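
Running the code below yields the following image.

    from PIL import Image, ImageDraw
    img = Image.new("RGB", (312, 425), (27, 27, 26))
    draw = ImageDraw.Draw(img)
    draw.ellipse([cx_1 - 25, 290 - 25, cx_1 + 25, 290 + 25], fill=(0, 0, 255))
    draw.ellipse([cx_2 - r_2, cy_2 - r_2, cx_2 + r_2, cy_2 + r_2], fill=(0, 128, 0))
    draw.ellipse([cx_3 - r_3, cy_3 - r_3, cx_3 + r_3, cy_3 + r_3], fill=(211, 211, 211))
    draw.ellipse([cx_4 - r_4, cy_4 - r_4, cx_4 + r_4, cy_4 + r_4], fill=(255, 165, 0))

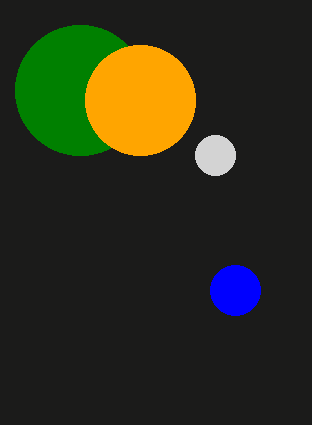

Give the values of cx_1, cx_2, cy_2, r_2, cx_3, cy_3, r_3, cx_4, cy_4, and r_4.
cx_1 = 235, cx_2 = 80, cy_2 = 90, r_2 = 65, cx_3 = 215, cy_3 = 155, r_3 = 20, cx_4 = 140, cy_4 = 100, r_4 = 55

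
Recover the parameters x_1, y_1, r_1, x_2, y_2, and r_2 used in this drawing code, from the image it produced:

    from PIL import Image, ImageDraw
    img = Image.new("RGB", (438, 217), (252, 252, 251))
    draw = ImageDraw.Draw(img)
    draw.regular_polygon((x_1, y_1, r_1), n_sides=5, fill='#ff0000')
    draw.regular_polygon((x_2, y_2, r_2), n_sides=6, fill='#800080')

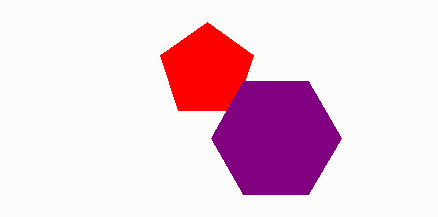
x_1 = 207, y_1 = 71, r_1 = 49, x_2 = 276, y_2 = 138, r_2 = 65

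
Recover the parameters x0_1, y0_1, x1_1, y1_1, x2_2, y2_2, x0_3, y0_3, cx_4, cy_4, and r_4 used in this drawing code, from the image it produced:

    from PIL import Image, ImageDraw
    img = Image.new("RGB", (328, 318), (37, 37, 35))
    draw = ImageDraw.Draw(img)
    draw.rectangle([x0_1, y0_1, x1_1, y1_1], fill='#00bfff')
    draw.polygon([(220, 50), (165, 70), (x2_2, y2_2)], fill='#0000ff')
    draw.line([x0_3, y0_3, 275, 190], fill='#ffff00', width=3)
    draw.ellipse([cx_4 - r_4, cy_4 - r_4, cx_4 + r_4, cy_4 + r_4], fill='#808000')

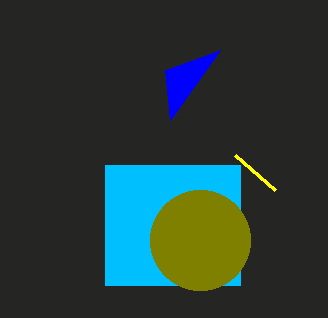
x0_1 = 105; y0_1 = 165; x1_1 = 240; y1_1 = 285; x2_2 = 170; y2_2 = 120; x0_3 = 235; y0_3 = 155; cx_4 = 200; cy_4 = 240; r_4 = 50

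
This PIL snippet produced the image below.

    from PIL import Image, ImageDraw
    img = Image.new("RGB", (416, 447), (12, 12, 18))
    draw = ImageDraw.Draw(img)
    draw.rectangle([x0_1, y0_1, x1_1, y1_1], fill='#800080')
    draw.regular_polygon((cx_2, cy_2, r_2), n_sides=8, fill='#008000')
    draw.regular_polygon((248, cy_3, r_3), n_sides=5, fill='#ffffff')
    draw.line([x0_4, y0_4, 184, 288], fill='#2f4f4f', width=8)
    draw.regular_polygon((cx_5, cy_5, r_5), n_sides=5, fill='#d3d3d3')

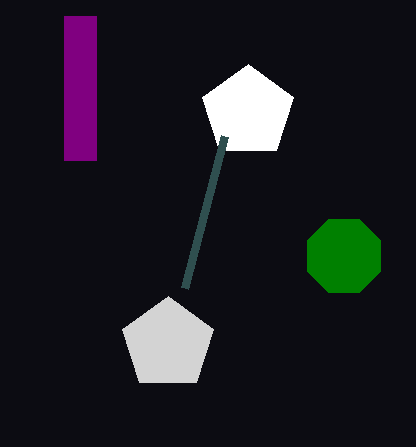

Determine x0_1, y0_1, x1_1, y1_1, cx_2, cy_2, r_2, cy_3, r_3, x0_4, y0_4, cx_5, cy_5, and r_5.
x0_1 = 64; y0_1 = 16; x1_1 = 96; y1_1 = 160; cx_2 = 344; cy_2 = 256; r_2 = 40; cy_3 = 112; r_3 = 48; x0_4 = 224; y0_4 = 136; cx_5 = 168; cy_5 = 344; r_5 = 48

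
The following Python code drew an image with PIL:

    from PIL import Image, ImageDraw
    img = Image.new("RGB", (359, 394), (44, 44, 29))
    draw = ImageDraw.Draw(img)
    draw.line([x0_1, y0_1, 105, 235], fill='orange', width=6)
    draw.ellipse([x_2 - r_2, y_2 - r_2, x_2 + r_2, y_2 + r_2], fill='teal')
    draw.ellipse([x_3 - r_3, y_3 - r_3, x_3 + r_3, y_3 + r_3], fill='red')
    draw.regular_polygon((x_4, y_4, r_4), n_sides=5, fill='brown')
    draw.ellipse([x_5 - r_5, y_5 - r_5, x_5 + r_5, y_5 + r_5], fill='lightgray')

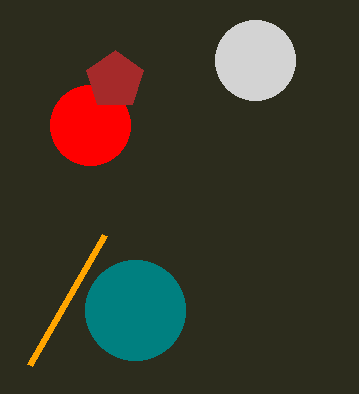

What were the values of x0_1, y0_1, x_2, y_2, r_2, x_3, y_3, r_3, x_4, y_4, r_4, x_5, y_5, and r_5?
x0_1 = 30
y0_1 = 365
x_2 = 135
y_2 = 310
r_2 = 50
x_3 = 90
y_3 = 125
r_3 = 40
x_4 = 115
y_4 = 80
r_4 = 30
x_5 = 255
y_5 = 60
r_5 = 40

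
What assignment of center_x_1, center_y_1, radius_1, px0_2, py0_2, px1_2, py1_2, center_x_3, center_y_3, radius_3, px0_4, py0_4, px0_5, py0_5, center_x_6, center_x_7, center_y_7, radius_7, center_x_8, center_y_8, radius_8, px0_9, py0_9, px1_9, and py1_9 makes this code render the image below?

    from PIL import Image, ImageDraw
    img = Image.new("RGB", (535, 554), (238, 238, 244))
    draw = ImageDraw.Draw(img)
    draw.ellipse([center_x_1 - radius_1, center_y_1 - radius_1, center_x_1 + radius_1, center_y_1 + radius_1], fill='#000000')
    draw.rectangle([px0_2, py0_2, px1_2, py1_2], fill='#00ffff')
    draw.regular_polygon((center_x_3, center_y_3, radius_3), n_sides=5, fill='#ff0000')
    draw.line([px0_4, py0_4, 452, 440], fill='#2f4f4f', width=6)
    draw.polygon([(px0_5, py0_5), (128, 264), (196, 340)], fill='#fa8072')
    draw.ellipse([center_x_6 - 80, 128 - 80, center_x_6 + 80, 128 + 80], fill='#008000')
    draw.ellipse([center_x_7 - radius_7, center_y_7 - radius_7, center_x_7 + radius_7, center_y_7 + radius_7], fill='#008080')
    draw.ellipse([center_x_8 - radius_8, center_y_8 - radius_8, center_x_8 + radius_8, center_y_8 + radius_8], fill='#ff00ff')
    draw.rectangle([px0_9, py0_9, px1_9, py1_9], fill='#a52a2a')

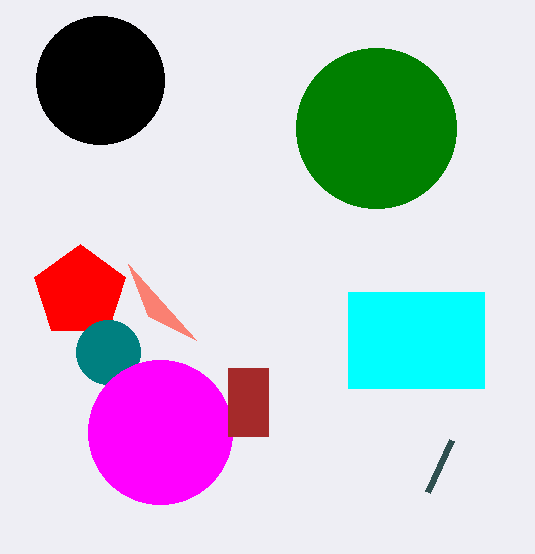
center_x_1 = 100, center_y_1 = 80, radius_1 = 64, px0_2 = 348, py0_2 = 292, px1_2 = 484, py1_2 = 388, center_x_3 = 80, center_y_3 = 292, radius_3 = 48, px0_4 = 428, py0_4 = 492, px0_5 = 148, py0_5 = 316, center_x_6 = 376, center_x_7 = 108, center_y_7 = 352, radius_7 = 32, center_x_8 = 160, center_y_8 = 432, radius_8 = 72, px0_9 = 228, py0_9 = 368, px1_9 = 268, py1_9 = 436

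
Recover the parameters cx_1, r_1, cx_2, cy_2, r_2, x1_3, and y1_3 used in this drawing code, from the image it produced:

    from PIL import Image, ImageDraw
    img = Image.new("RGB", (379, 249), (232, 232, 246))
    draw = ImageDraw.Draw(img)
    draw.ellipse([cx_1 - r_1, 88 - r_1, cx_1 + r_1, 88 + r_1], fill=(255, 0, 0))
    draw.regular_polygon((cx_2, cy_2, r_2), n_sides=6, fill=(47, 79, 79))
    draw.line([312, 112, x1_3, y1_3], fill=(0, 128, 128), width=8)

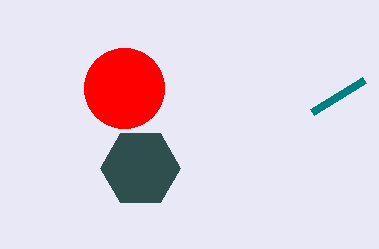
cx_1 = 124, r_1 = 40, cx_2 = 140, cy_2 = 168, r_2 = 40, x1_3 = 364, y1_3 = 80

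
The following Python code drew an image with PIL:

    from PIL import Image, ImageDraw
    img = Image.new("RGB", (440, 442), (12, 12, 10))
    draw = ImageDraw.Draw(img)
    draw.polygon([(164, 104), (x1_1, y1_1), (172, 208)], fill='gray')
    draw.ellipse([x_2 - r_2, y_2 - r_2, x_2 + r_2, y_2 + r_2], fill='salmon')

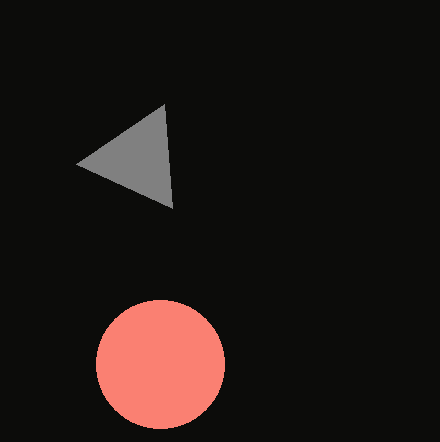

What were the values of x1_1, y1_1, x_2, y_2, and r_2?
x1_1 = 76
y1_1 = 164
x_2 = 160
y_2 = 364
r_2 = 64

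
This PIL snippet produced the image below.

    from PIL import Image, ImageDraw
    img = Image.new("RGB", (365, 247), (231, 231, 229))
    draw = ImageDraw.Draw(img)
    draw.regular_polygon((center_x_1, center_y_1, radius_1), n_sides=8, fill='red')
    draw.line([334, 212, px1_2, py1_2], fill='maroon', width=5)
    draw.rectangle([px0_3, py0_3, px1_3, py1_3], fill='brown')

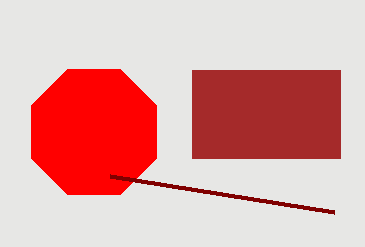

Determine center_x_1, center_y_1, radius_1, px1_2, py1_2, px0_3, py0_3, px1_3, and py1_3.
center_x_1 = 94, center_y_1 = 132, radius_1 = 68, px1_2 = 110, py1_2 = 176, px0_3 = 192, py0_3 = 70, px1_3 = 340, py1_3 = 158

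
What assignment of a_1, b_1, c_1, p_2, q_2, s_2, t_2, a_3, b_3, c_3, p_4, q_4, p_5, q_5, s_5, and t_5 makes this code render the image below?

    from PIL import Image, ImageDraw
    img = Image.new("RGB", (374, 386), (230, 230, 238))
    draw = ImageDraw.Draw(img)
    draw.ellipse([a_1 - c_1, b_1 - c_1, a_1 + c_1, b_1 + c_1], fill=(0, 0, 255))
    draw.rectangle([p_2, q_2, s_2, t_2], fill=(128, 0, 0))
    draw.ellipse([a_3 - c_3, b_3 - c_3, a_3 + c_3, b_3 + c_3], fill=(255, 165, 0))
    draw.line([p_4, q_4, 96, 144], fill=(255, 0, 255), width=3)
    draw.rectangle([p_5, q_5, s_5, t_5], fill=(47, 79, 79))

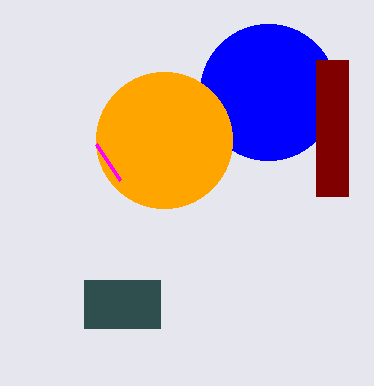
a_1 = 268, b_1 = 92, c_1 = 68, p_2 = 316, q_2 = 60, s_2 = 348, t_2 = 196, a_3 = 164, b_3 = 140, c_3 = 68, p_4 = 120, q_4 = 180, p_5 = 84, q_5 = 280, s_5 = 160, t_5 = 328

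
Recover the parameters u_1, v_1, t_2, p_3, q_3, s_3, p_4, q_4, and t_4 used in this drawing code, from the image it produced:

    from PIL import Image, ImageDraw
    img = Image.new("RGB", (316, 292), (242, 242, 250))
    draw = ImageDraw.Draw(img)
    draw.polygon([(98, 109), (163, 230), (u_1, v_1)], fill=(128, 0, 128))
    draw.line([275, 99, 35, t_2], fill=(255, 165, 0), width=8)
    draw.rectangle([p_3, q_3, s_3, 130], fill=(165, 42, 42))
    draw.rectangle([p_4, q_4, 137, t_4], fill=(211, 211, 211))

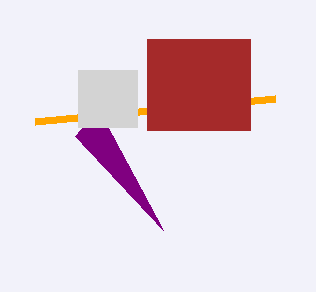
u_1 = 75, v_1 = 136, t_2 = 122, p_3 = 147, q_3 = 39, s_3 = 250, p_4 = 78, q_4 = 70, t_4 = 127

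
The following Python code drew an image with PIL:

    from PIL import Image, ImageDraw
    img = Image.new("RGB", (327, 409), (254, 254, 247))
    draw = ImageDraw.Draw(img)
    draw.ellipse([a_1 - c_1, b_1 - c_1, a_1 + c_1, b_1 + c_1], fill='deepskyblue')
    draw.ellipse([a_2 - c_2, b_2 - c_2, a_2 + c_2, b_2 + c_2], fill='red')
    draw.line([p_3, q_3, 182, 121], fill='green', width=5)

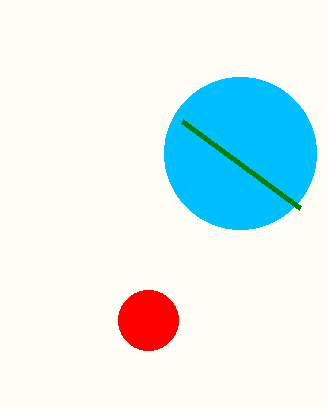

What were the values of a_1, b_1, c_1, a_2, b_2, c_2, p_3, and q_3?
a_1 = 240
b_1 = 153
c_1 = 76
a_2 = 148
b_2 = 320
c_2 = 30
p_3 = 300
q_3 = 208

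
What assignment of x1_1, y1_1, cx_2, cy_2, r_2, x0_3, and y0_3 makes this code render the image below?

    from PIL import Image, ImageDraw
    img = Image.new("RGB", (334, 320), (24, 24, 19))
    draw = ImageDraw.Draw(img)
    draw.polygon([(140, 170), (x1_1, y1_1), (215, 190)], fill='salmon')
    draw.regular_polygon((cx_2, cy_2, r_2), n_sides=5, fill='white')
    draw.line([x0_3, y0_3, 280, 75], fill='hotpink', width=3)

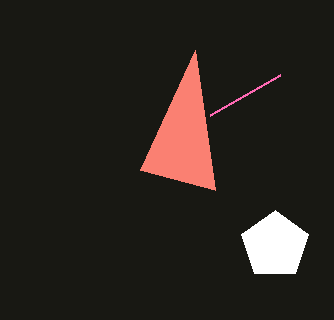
x1_1 = 195
y1_1 = 50
cx_2 = 275
cy_2 = 245
r_2 = 35
x0_3 = 210
y0_3 = 115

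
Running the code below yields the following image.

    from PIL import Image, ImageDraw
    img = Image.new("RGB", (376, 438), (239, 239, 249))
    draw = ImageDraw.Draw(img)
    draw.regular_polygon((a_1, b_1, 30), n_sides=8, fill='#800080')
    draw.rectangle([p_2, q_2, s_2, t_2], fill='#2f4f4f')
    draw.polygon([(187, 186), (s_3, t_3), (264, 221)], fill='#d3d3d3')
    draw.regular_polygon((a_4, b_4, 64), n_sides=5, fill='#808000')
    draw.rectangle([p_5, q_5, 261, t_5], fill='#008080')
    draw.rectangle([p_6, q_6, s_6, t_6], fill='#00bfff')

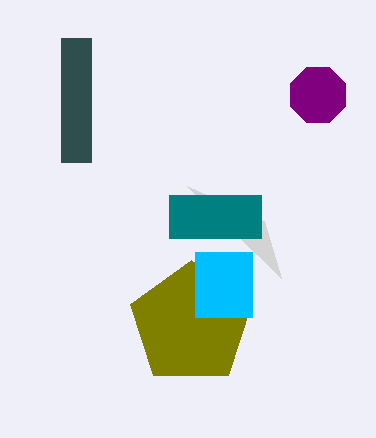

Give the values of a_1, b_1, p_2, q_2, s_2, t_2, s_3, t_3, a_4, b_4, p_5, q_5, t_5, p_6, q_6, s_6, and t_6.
a_1 = 318, b_1 = 95, p_2 = 61, q_2 = 38, s_2 = 91, t_2 = 162, s_3 = 281, t_3 = 278, a_4 = 191, b_4 = 324, p_5 = 169, q_5 = 195, t_5 = 238, p_6 = 195, q_6 = 252, s_6 = 252, t_6 = 317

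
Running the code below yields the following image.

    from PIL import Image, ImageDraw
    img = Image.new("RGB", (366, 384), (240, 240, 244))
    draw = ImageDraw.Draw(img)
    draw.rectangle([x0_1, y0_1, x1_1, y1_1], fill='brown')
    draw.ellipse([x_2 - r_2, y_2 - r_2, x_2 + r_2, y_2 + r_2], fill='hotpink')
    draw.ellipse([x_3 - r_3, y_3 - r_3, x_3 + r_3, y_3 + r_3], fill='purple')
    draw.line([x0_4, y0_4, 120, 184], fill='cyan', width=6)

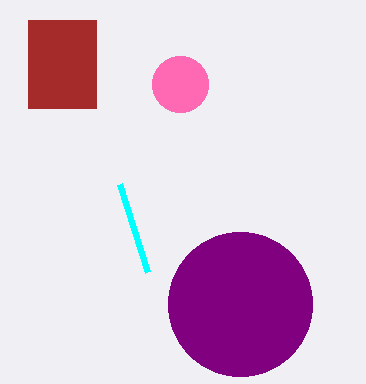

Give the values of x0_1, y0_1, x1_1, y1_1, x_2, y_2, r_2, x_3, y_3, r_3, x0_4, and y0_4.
x0_1 = 28; y0_1 = 20; x1_1 = 96; y1_1 = 108; x_2 = 180; y_2 = 84; r_2 = 28; x_3 = 240; y_3 = 304; r_3 = 72; x0_4 = 148; y0_4 = 272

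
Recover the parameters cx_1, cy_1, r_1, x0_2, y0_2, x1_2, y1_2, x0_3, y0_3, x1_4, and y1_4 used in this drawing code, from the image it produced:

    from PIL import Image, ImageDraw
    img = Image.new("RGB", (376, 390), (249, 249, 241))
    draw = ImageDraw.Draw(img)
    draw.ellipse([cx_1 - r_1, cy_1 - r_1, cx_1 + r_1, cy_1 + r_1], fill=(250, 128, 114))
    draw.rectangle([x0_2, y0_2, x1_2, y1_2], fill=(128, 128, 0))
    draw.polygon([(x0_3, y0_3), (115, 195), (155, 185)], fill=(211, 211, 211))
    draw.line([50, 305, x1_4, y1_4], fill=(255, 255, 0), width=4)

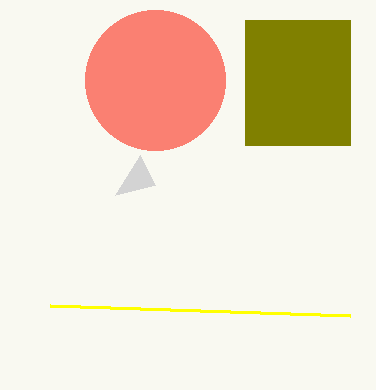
cx_1 = 155; cy_1 = 80; r_1 = 70; x0_2 = 245; y0_2 = 20; x1_2 = 350; y1_2 = 145; x0_3 = 140; y0_3 = 155; x1_4 = 350; y1_4 = 315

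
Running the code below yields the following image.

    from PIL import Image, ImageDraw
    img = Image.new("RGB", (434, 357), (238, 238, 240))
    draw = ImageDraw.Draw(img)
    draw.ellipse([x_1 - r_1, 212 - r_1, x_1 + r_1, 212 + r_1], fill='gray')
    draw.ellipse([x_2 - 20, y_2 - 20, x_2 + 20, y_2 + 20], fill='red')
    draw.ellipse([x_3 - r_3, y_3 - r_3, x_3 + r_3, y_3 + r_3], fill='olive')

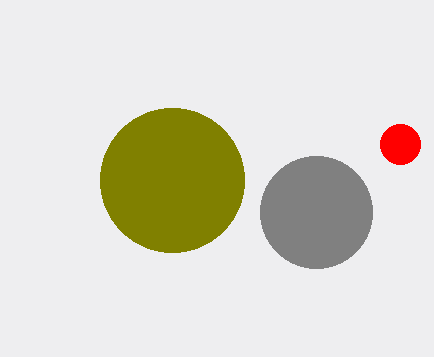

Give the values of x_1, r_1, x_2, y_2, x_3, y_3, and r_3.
x_1 = 316
r_1 = 56
x_2 = 400
y_2 = 144
x_3 = 172
y_3 = 180
r_3 = 72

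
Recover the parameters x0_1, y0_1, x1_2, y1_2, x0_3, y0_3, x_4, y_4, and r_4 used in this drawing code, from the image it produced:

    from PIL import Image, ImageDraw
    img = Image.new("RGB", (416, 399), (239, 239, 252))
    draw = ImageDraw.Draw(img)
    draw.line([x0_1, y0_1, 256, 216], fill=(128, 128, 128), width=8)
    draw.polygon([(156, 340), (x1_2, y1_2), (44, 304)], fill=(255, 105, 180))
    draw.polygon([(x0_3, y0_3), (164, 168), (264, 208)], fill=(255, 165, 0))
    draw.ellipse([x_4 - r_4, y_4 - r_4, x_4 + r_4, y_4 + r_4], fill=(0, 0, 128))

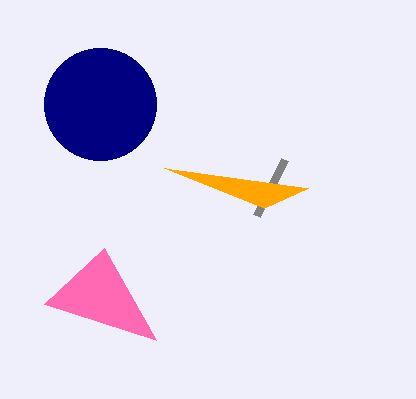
x0_1 = 284, y0_1 = 160, x1_2 = 104, y1_2 = 248, x0_3 = 308, y0_3 = 188, x_4 = 100, y_4 = 104, r_4 = 56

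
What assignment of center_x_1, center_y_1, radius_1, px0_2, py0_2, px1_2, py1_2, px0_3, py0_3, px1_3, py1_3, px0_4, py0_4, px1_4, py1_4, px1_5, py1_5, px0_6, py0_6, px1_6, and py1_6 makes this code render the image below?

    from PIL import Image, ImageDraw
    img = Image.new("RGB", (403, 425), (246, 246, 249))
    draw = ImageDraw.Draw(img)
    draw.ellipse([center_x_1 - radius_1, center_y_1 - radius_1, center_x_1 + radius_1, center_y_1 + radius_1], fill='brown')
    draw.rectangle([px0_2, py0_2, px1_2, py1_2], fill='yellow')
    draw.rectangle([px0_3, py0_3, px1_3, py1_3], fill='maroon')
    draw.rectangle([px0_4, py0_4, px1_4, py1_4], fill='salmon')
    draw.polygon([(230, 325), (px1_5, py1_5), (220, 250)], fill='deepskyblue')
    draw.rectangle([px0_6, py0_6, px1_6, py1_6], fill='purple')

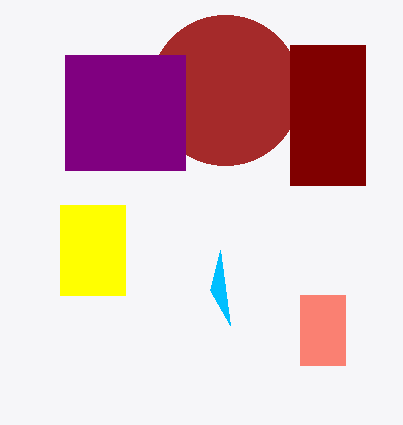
center_x_1 = 225
center_y_1 = 90
radius_1 = 75
px0_2 = 60
py0_2 = 205
px1_2 = 125
py1_2 = 295
px0_3 = 290
py0_3 = 45
px1_3 = 365
py1_3 = 185
px0_4 = 300
py0_4 = 295
px1_4 = 345
py1_4 = 365
px1_5 = 210
py1_5 = 290
px0_6 = 65
py0_6 = 55
px1_6 = 185
py1_6 = 170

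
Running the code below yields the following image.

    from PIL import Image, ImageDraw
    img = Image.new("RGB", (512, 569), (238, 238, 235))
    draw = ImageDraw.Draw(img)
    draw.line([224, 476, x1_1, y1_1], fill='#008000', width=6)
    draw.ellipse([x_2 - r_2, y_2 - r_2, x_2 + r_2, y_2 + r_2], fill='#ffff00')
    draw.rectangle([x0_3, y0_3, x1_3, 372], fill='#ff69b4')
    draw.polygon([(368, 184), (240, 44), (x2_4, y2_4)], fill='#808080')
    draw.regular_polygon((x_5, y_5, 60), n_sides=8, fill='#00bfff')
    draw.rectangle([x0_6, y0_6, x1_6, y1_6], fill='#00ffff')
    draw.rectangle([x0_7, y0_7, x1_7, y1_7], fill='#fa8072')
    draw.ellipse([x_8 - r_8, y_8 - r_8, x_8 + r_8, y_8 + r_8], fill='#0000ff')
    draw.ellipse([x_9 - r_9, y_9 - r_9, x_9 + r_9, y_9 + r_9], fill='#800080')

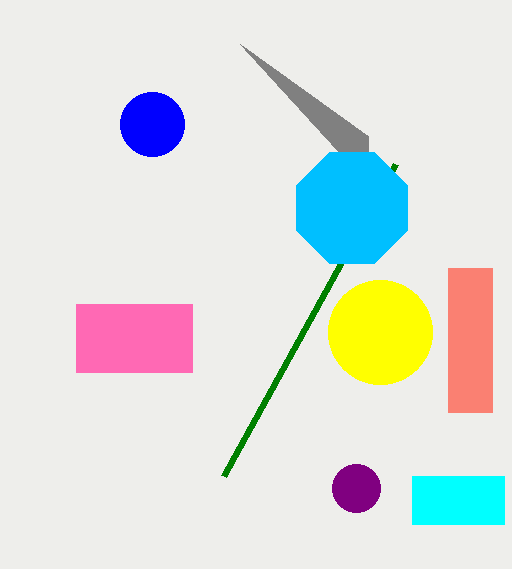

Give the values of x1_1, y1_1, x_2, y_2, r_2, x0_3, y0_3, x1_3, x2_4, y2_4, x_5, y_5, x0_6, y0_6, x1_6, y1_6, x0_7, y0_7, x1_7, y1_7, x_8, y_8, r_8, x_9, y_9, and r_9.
x1_1 = 396; y1_1 = 164; x_2 = 380; y_2 = 332; r_2 = 52; x0_3 = 76; y0_3 = 304; x1_3 = 192; x2_4 = 368; y2_4 = 136; x_5 = 352; y_5 = 208; x0_6 = 412; y0_6 = 476; x1_6 = 504; y1_6 = 524; x0_7 = 448; y0_7 = 268; x1_7 = 492; y1_7 = 412; x_8 = 152; y_8 = 124; r_8 = 32; x_9 = 356; y_9 = 488; r_9 = 24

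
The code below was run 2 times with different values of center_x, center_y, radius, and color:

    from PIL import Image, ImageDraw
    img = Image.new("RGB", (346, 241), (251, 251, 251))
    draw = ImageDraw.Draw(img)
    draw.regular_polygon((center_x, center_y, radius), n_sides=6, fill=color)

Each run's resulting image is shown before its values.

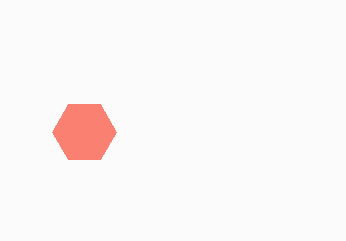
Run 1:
center_x = 84, center_y = 132, radius = 32, color = 'salmon'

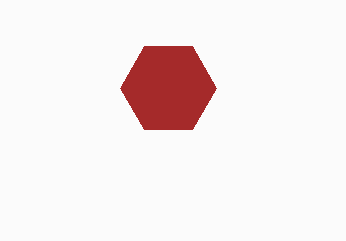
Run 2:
center_x = 168, center_y = 88, radius = 48, color = 'brown'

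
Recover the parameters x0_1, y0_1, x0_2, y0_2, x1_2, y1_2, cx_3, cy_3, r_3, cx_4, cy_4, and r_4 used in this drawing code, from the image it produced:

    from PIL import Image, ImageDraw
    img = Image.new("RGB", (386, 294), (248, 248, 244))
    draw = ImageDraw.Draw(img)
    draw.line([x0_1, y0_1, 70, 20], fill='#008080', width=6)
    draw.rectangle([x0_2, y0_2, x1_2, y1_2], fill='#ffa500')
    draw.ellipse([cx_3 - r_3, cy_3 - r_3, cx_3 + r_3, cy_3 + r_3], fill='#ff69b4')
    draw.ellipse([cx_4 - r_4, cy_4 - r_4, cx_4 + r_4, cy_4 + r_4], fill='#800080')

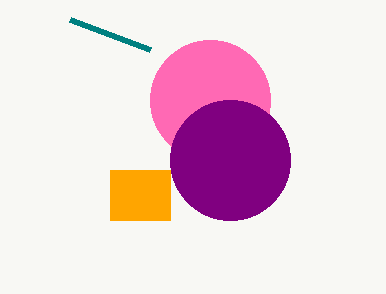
x0_1 = 150; y0_1 = 50; x0_2 = 110; y0_2 = 170; x1_2 = 170; y1_2 = 220; cx_3 = 210; cy_3 = 100; r_3 = 60; cx_4 = 230; cy_4 = 160; r_4 = 60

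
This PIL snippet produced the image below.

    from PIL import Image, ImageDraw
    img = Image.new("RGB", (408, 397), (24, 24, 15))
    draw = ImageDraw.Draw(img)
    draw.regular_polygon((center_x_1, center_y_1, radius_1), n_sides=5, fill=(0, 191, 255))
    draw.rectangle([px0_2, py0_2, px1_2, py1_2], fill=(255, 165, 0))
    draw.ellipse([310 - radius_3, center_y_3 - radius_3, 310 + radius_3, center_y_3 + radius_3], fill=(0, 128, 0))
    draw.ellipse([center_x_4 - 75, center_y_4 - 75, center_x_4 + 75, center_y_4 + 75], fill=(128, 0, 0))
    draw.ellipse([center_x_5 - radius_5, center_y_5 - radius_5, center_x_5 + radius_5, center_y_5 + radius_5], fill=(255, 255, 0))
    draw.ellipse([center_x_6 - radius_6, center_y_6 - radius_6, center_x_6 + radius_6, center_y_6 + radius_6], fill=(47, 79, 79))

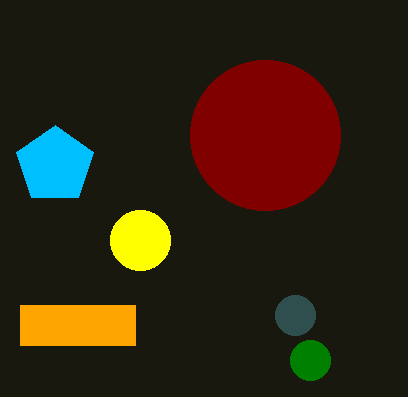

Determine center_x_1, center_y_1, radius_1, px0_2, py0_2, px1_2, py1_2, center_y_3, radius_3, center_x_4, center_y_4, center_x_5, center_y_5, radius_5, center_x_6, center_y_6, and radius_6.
center_x_1 = 55, center_y_1 = 165, radius_1 = 40, px0_2 = 20, py0_2 = 305, px1_2 = 135, py1_2 = 345, center_y_3 = 360, radius_3 = 20, center_x_4 = 265, center_y_4 = 135, center_x_5 = 140, center_y_5 = 240, radius_5 = 30, center_x_6 = 295, center_y_6 = 315, radius_6 = 20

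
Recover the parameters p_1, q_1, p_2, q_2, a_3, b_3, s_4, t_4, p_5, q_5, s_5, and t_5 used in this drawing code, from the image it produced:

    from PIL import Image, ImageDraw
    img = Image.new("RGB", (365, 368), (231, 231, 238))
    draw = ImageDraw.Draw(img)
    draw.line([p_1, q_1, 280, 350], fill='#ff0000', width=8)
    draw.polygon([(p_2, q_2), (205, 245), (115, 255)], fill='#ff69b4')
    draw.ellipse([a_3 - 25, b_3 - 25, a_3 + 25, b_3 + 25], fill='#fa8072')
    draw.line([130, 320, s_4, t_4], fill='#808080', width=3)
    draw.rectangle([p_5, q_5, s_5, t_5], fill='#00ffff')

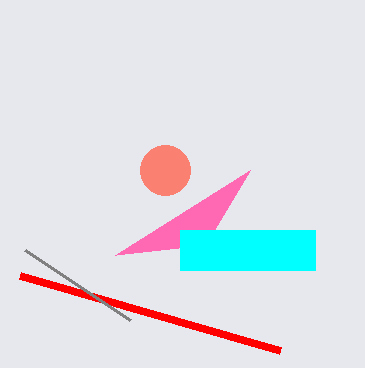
p_1 = 20
q_1 = 275
p_2 = 250
q_2 = 170
a_3 = 165
b_3 = 170
s_4 = 25
t_4 = 250
p_5 = 180
q_5 = 230
s_5 = 315
t_5 = 270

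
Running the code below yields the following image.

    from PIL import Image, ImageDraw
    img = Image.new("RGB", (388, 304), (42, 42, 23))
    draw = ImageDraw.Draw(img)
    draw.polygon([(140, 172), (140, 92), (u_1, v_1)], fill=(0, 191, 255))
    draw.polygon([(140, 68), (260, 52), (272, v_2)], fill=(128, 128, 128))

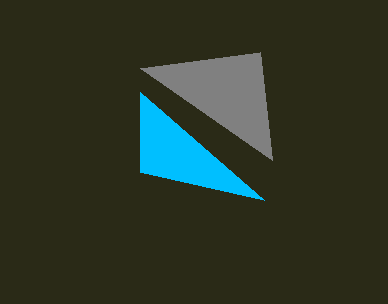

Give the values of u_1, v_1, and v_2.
u_1 = 264
v_1 = 200
v_2 = 160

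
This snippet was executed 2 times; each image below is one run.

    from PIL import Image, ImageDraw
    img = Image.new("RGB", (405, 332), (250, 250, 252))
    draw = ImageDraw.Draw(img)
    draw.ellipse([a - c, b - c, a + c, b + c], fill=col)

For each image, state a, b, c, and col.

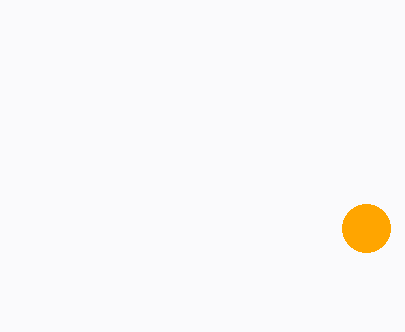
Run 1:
a = 366; b = 228; c = 24; col = 'orange'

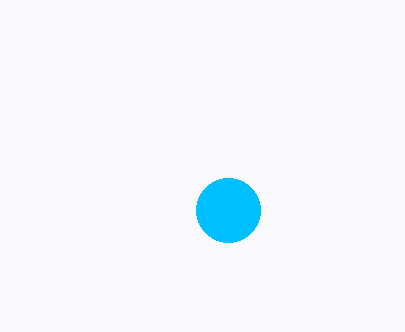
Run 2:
a = 228; b = 210; c = 32; col = 'deepskyblue'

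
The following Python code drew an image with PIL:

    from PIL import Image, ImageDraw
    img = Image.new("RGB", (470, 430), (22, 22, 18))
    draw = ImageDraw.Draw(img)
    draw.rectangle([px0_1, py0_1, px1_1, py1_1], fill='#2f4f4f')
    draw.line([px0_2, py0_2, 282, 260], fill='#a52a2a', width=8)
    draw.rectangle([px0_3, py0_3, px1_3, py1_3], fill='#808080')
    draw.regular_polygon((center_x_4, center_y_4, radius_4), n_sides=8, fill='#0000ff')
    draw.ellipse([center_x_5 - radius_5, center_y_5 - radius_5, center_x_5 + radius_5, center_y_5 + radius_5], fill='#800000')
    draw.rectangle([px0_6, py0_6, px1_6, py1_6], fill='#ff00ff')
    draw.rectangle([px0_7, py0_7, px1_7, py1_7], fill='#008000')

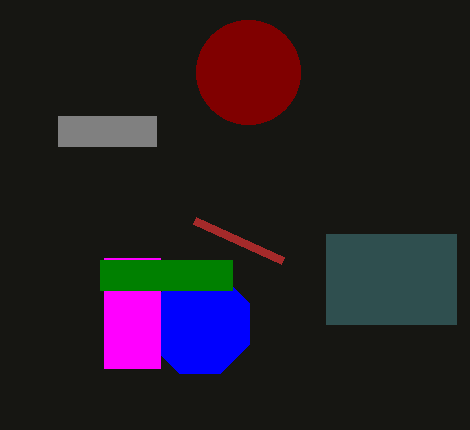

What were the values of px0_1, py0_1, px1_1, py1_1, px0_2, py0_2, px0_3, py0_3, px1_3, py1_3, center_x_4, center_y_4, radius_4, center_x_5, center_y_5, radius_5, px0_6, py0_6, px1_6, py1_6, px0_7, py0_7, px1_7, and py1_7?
px0_1 = 326; py0_1 = 234; px1_1 = 456; py1_1 = 324; px0_2 = 194; py0_2 = 220; px0_3 = 58; py0_3 = 116; px1_3 = 156; py1_3 = 146; center_x_4 = 200; center_y_4 = 324; radius_4 = 54; center_x_5 = 248; center_y_5 = 72; radius_5 = 52; px0_6 = 104; py0_6 = 258; px1_6 = 160; py1_6 = 368; px0_7 = 100; py0_7 = 260; px1_7 = 232; py1_7 = 290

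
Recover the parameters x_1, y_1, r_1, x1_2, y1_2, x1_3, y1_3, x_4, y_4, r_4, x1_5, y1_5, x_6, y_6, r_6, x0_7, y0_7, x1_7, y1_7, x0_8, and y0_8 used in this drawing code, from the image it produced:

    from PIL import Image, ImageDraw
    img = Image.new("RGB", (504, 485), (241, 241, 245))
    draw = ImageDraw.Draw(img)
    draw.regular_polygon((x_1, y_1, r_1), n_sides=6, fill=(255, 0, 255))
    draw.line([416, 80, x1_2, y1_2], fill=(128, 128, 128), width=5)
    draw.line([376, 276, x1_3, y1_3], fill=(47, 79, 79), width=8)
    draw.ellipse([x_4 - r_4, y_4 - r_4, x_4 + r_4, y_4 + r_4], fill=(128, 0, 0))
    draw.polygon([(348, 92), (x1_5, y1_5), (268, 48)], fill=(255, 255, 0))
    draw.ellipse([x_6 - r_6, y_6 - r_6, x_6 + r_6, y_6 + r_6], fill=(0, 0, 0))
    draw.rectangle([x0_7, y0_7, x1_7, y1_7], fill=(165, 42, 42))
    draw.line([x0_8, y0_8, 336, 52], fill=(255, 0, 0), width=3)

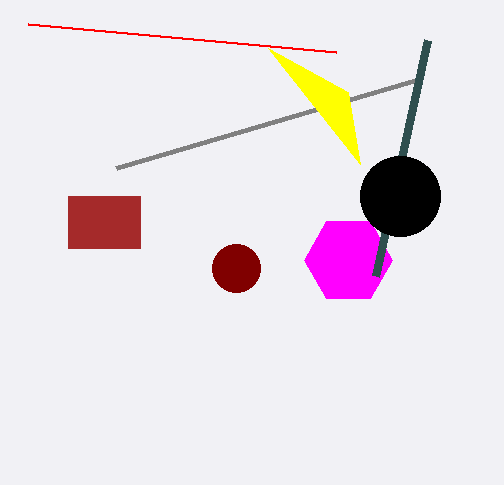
x_1 = 348, y_1 = 260, r_1 = 44, x1_2 = 116, y1_2 = 168, x1_3 = 428, y1_3 = 40, x_4 = 236, y_4 = 268, r_4 = 24, x1_5 = 360, y1_5 = 164, x_6 = 400, y_6 = 196, r_6 = 40, x0_7 = 68, y0_7 = 196, x1_7 = 140, y1_7 = 248, x0_8 = 28, y0_8 = 24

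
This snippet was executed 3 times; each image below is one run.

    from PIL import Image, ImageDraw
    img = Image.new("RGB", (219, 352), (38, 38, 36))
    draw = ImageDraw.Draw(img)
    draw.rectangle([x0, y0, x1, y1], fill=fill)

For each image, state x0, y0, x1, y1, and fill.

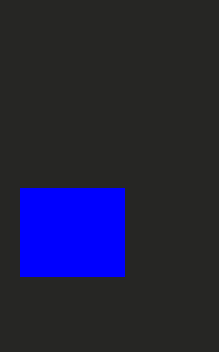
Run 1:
x0 = 20
y0 = 188
x1 = 124
y1 = 276
fill = 'blue'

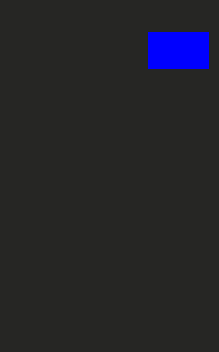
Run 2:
x0 = 148
y0 = 32
x1 = 208
y1 = 68
fill = 'blue'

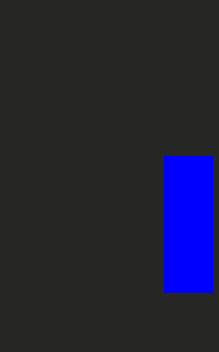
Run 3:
x0 = 164
y0 = 156
x1 = 212
y1 = 292
fill = 'blue'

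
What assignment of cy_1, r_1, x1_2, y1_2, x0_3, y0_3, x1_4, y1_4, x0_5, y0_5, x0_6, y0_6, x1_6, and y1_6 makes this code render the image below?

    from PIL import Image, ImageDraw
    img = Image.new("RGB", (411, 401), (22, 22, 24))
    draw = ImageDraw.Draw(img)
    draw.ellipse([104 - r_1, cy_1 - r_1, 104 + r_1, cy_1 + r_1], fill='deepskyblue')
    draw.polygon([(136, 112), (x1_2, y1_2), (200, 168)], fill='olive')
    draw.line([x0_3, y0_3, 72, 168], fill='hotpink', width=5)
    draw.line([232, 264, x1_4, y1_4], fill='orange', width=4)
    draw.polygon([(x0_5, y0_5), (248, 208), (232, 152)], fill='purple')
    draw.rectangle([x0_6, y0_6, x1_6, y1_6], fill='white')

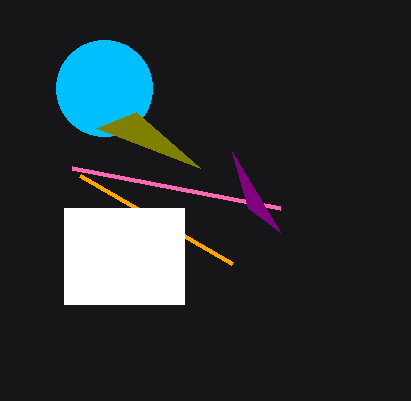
cy_1 = 88, r_1 = 48, x1_2 = 96, y1_2 = 128, x0_3 = 280, y0_3 = 208, x1_4 = 80, y1_4 = 176, x0_5 = 280, y0_5 = 232, x0_6 = 64, y0_6 = 208, x1_6 = 184, y1_6 = 304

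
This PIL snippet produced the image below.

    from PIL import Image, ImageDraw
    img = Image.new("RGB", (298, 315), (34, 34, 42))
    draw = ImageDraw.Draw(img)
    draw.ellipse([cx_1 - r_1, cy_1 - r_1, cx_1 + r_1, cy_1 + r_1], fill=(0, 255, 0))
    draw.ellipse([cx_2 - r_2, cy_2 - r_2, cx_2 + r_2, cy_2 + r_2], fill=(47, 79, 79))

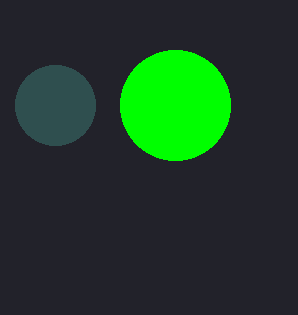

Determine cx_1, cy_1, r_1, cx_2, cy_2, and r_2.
cx_1 = 175
cy_1 = 105
r_1 = 55
cx_2 = 55
cy_2 = 105
r_2 = 40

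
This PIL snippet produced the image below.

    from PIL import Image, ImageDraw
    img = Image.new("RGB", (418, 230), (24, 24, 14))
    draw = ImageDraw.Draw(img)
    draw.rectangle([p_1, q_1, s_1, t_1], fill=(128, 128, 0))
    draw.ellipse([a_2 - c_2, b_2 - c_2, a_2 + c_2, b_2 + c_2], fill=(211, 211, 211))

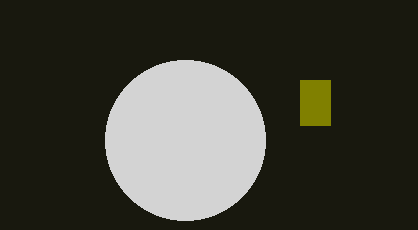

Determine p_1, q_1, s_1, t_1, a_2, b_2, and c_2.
p_1 = 300
q_1 = 80
s_1 = 330
t_1 = 125
a_2 = 185
b_2 = 140
c_2 = 80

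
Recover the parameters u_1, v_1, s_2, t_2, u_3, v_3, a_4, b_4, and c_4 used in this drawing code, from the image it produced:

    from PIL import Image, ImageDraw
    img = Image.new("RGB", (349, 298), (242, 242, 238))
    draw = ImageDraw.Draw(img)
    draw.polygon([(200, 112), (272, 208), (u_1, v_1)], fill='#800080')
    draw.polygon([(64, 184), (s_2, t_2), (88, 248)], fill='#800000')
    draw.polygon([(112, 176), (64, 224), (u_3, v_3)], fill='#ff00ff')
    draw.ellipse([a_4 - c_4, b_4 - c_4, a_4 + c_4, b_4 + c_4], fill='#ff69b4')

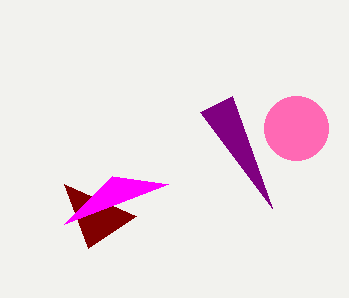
u_1 = 232
v_1 = 96
s_2 = 136
t_2 = 216
u_3 = 168
v_3 = 184
a_4 = 296
b_4 = 128
c_4 = 32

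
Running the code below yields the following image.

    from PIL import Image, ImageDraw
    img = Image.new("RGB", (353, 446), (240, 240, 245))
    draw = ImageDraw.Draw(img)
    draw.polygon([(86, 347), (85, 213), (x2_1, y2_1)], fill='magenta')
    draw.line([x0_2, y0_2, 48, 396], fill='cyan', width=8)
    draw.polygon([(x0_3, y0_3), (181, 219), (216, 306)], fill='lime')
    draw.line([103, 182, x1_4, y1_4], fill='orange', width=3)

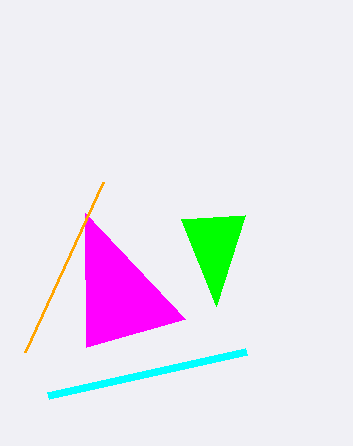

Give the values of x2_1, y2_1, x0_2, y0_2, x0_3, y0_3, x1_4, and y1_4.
x2_1 = 185
y2_1 = 319
x0_2 = 246
y0_2 = 352
x0_3 = 245
y0_3 = 215
x1_4 = 25
y1_4 = 352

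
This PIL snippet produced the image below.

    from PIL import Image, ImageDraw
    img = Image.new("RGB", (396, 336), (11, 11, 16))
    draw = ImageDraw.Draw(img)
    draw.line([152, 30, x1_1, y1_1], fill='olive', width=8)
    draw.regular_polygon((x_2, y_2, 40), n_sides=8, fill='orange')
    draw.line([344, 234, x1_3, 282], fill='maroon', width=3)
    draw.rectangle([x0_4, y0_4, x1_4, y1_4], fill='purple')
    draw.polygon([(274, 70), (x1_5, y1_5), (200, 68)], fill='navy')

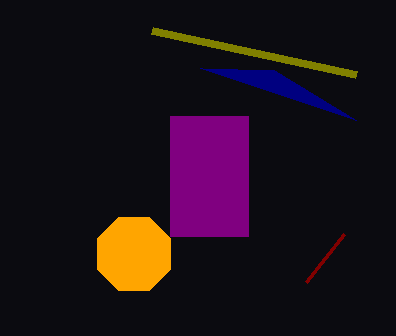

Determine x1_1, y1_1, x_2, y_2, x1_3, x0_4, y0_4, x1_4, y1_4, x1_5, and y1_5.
x1_1 = 356; y1_1 = 74; x_2 = 134; y_2 = 254; x1_3 = 306; x0_4 = 170; y0_4 = 116; x1_4 = 248; y1_4 = 236; x1_5 = 356; y1_5 = 120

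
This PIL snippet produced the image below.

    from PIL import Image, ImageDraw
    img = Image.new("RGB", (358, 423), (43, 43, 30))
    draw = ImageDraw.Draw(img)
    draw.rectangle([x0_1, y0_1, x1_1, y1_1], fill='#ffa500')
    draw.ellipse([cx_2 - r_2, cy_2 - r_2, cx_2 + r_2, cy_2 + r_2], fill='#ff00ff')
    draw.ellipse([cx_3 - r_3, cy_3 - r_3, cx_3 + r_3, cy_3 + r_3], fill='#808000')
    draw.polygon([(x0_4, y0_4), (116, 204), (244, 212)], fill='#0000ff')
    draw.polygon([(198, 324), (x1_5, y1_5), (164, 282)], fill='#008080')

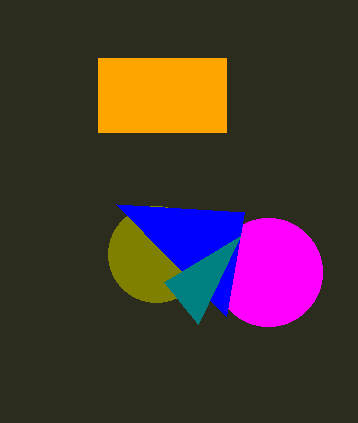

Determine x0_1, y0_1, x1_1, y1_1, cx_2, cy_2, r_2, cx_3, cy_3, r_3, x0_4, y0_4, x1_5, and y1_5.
x0_1 = 98; y0_1 = 58; x1_1 = 226; y1_1 = 132; cx_2 = 268; cy_2 = 272; r_2 = 54; cx_3 = 156; cy_3 = 254; r_3 = 48; x0_4 = 226; y0_4 = 316; x1_5 = 240; y1_5 = 236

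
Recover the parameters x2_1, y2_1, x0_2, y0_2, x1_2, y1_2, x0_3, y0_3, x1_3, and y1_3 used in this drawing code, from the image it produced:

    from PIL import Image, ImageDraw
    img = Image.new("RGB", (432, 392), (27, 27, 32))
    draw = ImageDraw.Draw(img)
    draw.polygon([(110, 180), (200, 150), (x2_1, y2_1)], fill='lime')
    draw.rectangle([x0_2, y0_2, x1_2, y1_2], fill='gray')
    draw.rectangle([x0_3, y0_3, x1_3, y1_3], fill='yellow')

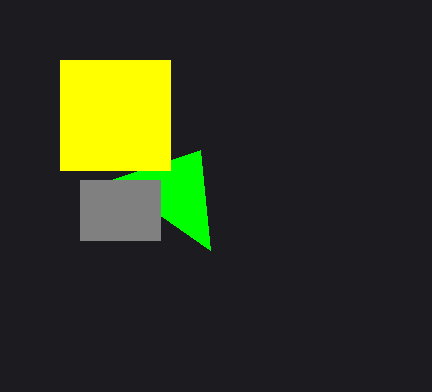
x2_1 = 210
y2_1 = 250
x0_2 = 80
y0_2 = 180
x1_2 = 160
y1_2 = 240
x0_3 = 60
y0_3 = 60
x1_3 = 170
y1_3 = 170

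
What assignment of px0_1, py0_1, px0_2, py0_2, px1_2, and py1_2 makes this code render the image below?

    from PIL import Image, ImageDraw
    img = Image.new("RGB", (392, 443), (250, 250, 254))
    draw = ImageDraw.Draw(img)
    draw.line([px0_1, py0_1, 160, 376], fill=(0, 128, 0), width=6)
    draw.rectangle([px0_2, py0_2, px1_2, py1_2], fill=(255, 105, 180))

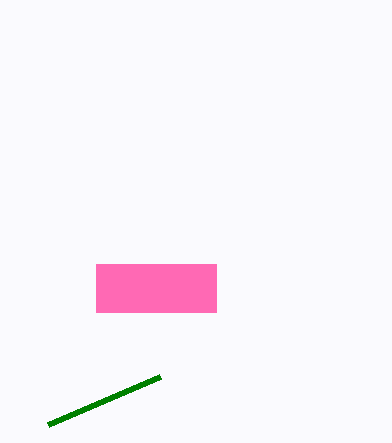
px0_1 = 48, py0_1 = 424, px0_2 = 96, py0_2 = 264, px1_2 = 216, py1_2 = 312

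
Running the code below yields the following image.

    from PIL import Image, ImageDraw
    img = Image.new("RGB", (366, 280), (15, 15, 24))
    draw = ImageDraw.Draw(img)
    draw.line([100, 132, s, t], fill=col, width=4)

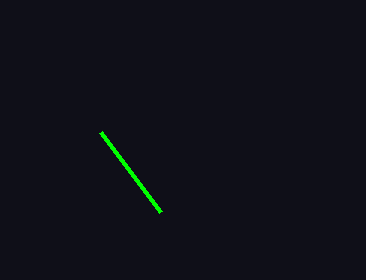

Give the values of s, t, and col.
s = 160; t = 212; col = 'lime'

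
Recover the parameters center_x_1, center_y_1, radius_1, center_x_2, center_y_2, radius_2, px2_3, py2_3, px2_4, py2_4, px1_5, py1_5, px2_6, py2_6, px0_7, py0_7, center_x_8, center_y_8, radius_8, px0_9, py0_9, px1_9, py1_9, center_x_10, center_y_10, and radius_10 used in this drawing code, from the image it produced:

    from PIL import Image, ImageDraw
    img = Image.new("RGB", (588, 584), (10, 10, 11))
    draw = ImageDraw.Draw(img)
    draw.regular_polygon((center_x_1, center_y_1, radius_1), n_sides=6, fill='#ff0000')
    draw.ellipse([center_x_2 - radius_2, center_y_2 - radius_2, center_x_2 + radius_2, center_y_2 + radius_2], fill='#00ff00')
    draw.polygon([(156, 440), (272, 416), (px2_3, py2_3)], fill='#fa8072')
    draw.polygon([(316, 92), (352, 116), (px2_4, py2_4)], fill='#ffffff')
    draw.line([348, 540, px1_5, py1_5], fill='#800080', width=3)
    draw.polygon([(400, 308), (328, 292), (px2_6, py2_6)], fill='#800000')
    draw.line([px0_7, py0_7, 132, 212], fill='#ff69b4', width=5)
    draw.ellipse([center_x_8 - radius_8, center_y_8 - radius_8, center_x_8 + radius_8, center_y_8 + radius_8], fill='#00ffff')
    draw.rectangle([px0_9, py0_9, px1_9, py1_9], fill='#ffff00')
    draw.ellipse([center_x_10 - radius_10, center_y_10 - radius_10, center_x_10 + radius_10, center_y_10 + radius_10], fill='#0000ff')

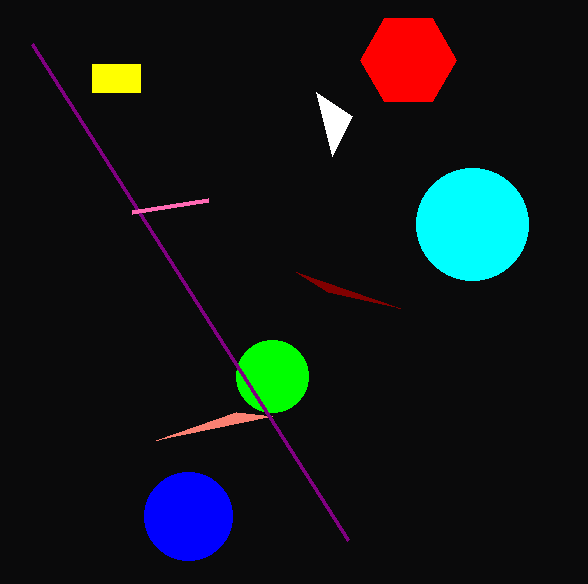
center_x_1 = 408; center_y_1 = 60; radius_1 = 48; center_x_2 = 272; center_y_2 = 376; radius_2 = 36; px2_3 = 236; py2_3 = 412; px2_4 = 332; py2_4 = 156; px1_5 = 32; py1_5 = 44; px2_6 = 296; py2_6 = 272; px0_7 = 208; py0_7 = 200; center_x_8 = 472; center_y_8 = 224; radius_8 = 56; px0_9 = 92; py0_9 = 64; px1_9 = 140; py1_9 = 92; center_x_10 = 188; center_y_10 = 516; radius_10 = 44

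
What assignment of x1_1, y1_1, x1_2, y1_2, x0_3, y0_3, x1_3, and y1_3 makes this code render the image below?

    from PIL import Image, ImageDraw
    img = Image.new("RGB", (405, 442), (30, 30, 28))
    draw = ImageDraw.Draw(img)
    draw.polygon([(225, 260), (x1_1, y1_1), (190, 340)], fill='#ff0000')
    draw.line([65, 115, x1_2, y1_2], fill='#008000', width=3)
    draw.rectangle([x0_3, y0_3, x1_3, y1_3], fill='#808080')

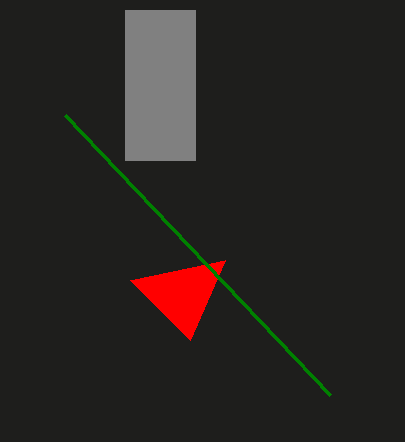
x1_1 = 130
y1_1 = 280
x1_2 = 330
y1_2 = 395
x0_3 = 125
y0_3 = 10
x1_3 = 195
y1_3 = 160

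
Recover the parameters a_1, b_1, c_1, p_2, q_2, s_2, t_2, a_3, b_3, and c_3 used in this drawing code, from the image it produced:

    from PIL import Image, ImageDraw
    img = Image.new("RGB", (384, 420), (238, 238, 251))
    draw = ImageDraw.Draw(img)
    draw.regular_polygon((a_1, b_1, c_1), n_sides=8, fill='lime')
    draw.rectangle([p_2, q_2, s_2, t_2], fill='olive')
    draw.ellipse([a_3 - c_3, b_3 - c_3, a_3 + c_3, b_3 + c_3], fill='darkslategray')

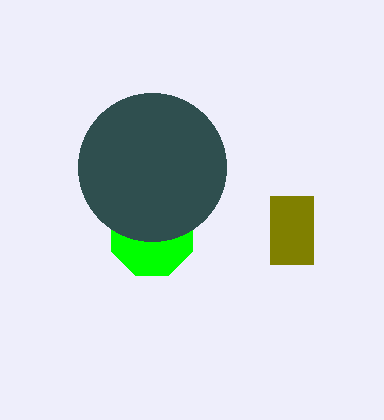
a_1 = 152; b_1 = 235; c_1 = 44; p_2 = 270; q_2 = 196; s_2 = 313; t_2 = 264; a_3 = 152; b_3 = 167; c_3 = 74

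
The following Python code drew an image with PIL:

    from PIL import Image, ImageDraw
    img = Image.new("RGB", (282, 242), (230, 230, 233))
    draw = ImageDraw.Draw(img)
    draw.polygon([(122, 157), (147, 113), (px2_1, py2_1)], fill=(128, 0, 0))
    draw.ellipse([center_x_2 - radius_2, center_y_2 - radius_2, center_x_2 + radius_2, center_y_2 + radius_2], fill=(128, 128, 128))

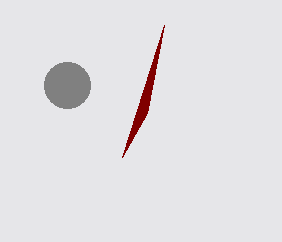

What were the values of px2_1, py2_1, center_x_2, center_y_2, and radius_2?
px2_1 = 164
py2_1 = 25
center_x_2 = 67
center_y_2 = 85
radius_2 = 23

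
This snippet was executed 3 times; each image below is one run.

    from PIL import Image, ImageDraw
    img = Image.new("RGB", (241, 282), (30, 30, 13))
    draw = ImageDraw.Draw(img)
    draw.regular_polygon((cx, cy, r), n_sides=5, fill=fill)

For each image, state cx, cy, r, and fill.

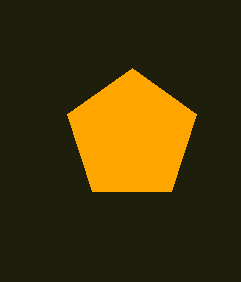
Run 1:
cx = 132, cy = 136, r = 68, fill = 'orange'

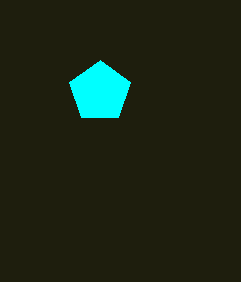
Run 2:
cx = 100
cy = 92
r = 32
fill = 'cyan'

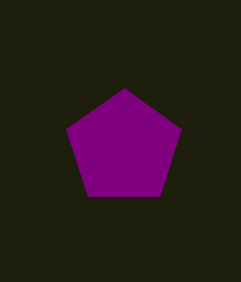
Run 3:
cx = 124
cy = 148
r = 60
fill = 'purple'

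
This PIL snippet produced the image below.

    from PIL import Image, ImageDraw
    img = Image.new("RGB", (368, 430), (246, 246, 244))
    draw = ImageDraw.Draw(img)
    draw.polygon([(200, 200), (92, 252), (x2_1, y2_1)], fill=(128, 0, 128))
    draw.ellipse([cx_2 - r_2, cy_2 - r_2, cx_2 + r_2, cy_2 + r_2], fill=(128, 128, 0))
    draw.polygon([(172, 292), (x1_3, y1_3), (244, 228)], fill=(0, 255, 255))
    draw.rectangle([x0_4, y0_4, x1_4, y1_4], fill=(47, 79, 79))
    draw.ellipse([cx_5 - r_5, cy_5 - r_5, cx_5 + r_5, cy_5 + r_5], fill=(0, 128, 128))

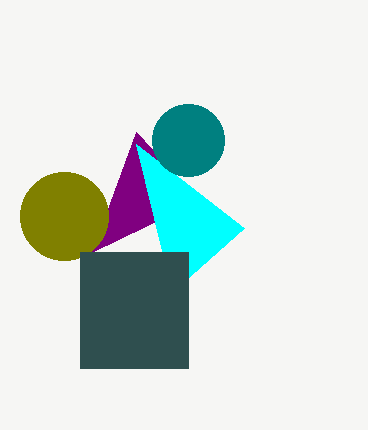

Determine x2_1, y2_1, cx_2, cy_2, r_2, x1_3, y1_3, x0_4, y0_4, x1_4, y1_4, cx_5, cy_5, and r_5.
x2_1 = 136, y2_1 = 132, cx_2 = 64, cy_2 = 216, r_2 = 44, x1_3 = 136, y1_3 = 144, x0_4 = 80, y0_4 = 252, x1_4 = 188, y1_4 = 368, cx_5 = 188, cy_5 = 140, r_5 = 36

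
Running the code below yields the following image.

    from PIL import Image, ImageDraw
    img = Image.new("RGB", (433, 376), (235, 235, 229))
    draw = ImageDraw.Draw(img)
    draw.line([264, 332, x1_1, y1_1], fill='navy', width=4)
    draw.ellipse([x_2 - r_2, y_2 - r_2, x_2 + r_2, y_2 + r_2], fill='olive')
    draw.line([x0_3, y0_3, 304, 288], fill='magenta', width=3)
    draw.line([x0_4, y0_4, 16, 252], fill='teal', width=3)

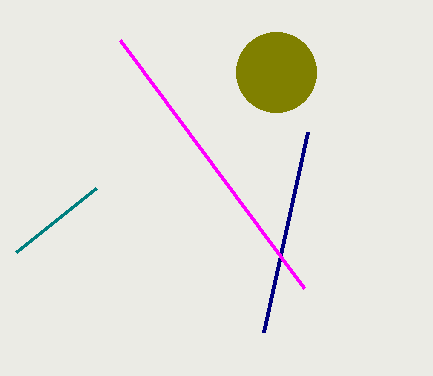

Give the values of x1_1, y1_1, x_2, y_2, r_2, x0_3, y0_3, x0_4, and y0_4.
x1_1 = 308; y1_1 = 132; x_2 = 276; y_2 = 72; r_2 = 40; x0_3 = 120; y0_3 = 40; x0_4 = 96; y0_4 = 188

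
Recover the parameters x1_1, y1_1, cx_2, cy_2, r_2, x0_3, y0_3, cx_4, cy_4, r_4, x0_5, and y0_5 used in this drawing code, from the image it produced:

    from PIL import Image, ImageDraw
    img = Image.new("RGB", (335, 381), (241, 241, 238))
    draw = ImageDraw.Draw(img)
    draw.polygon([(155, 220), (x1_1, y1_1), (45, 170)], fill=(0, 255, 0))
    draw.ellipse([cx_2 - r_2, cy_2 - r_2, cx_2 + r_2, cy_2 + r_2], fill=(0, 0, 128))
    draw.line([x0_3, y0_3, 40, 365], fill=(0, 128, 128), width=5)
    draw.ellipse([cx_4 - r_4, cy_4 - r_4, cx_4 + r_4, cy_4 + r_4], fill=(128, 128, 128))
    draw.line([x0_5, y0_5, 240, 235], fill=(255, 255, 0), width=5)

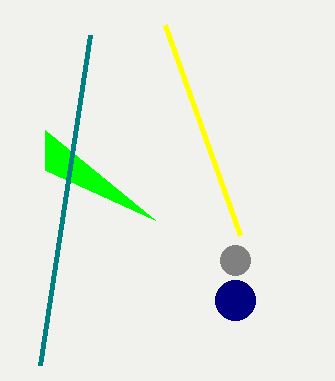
x1_1 = 45, y1_1 = 130, cx_2 = 235, cy_2 = 300, r_2 = 20, x0_3 = 90, y0_3 = 35, cx_4 = 235, cy_4 = 260, r_4 = 15, x0_5 = 165, y0_5 = 25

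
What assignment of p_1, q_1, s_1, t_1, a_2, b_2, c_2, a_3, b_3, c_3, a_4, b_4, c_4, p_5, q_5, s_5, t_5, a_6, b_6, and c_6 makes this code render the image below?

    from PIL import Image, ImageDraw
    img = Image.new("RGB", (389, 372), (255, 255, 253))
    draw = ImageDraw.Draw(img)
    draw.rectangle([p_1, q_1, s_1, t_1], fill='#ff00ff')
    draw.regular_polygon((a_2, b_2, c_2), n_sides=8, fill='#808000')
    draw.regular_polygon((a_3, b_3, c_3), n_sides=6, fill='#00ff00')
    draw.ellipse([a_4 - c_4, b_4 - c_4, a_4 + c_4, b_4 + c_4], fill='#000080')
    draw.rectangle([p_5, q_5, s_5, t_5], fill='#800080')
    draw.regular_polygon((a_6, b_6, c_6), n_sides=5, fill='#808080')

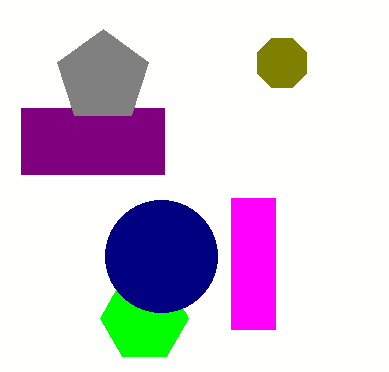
p_1 = 231
q_1 = 198
s_1 = 275
t_1 = 329
a_2 = 282
b_2 = 63
c_2 = 27
a_3 = 144
b_3 = 318
c_3 = 44
a_4 = 161
b_4 = 256
c_4 = 56
p_5 = 21
q_5 = 108
s_5 = 164
t_5 = 174
a_6 = 103
b_6 = 77
c_6 = 48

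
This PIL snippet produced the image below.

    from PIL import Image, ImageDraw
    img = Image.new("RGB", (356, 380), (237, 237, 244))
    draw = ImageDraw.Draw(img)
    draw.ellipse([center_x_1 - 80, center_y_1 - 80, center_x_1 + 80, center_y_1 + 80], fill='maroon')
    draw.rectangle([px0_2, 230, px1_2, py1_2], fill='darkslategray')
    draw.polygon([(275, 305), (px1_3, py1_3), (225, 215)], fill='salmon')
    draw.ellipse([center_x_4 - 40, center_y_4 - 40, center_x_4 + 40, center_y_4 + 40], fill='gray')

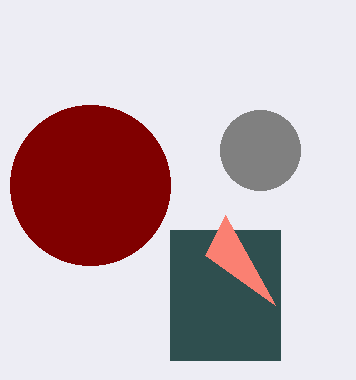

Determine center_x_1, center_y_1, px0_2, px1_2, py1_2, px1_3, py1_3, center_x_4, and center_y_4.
center_x_1 = 90, center_y_1 = 185, px0_2 = 170, px1_2 = 280, py1_2 = 360, px1_3 = 205, py1_3 = 255, center_x_4 = 260, center_y_4 = 150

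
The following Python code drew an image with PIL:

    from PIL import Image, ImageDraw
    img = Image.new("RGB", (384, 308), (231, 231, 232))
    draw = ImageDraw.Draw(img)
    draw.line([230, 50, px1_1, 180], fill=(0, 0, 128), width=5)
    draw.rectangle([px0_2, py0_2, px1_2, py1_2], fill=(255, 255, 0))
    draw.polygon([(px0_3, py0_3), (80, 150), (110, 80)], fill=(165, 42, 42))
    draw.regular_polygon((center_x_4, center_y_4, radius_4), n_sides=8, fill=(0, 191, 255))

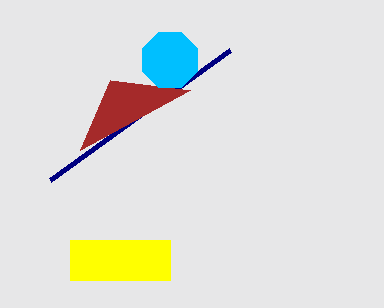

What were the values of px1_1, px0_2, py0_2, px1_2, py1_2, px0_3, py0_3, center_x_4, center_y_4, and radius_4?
px1_1 = 50; px0_2 = 70; py0_2 = 240; px1_2 = 170; py1_2 = 280; px0_3 = 190; py0_3 = 90; center_x_4 = 170; center_y_4 = 60; radius_4 = 30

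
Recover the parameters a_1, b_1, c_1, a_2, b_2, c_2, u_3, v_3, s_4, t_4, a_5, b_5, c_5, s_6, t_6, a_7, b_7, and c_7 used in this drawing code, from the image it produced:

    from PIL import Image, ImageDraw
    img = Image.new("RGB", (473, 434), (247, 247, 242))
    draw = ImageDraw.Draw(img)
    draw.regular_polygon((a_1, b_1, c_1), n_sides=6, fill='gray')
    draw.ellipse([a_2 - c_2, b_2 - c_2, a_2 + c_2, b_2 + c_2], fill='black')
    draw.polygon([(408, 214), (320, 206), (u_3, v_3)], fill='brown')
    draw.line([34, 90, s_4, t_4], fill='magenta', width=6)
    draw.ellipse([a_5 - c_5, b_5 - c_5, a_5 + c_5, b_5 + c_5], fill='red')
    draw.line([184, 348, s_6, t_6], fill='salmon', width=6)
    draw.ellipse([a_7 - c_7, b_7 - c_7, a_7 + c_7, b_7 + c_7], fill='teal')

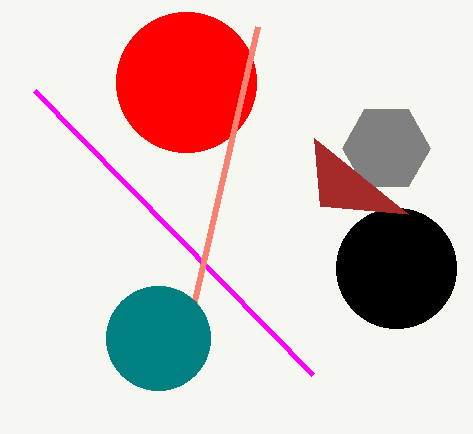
a_1 = 386; b_1 = 148; c_1 = 44; a_2 = 396; b_2 = 268; c_2 = 60; u_3 = 314; v_3 = 138; s_4 = 312; t_4 = 374; a_5 = 186; b_5 = 82; c_5 = 70; s_6 = 258; t_6 = 26; a_7 = 158; b_7 = 338; c_7 = 52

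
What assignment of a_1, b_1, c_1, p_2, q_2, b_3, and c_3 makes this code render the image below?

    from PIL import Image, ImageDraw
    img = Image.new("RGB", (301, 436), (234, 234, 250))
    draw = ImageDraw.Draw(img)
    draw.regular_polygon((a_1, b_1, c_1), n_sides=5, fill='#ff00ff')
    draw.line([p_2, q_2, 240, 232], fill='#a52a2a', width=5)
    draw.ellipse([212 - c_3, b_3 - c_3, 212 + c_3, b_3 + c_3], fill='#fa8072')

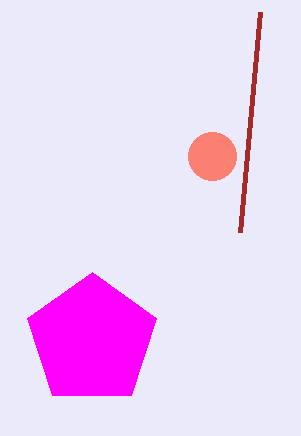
a_1 = 92, b_1 = 340, c_1 = 68, p_2 = 260, q_2 = 12, b_3 = 156, c_3 = 24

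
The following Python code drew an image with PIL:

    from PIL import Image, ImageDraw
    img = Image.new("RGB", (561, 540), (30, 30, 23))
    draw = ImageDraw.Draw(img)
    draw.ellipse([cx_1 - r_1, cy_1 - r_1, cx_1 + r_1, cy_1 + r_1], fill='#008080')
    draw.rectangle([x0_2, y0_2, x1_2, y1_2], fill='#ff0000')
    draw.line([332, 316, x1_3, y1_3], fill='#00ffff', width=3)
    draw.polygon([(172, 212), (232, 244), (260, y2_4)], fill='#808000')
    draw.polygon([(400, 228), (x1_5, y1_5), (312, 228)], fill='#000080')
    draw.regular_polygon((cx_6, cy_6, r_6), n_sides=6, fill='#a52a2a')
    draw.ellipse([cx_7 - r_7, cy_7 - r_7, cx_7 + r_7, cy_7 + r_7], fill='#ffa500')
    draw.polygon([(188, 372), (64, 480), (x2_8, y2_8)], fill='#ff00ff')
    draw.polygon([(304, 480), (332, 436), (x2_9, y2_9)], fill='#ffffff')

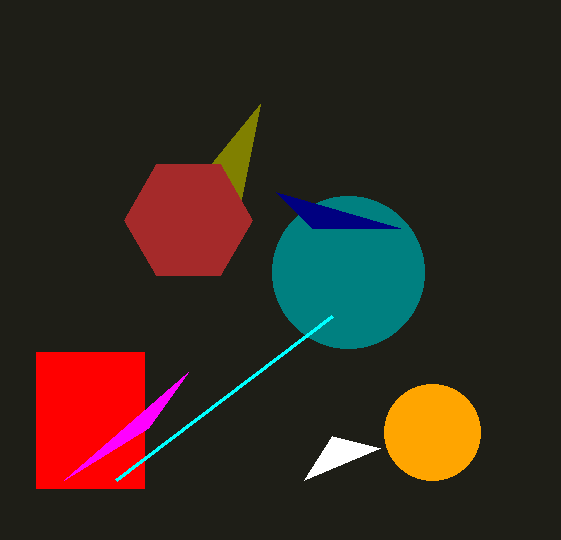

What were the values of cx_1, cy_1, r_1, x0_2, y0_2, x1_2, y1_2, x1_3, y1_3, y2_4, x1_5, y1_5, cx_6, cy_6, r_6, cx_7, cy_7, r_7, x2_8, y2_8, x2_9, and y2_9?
cx_1 = 348; cy_1 = 272; r_1 = 76; x0_2 = 36; y0_2 = 352; x1_2 = 144; y1_2 = 488; x1_3 = 116; y1_3 = 480; y2_4 = 104; x1_5 = 276; y1_5 = 192; cx_6 = 188; cy_6 = 220; r_6 = 64; cx_7 = 432; cy_7 = 432; r_7 = 48; x2_8 = 148; y2_8 = 428; x2_9 = 380; y2_9 = 448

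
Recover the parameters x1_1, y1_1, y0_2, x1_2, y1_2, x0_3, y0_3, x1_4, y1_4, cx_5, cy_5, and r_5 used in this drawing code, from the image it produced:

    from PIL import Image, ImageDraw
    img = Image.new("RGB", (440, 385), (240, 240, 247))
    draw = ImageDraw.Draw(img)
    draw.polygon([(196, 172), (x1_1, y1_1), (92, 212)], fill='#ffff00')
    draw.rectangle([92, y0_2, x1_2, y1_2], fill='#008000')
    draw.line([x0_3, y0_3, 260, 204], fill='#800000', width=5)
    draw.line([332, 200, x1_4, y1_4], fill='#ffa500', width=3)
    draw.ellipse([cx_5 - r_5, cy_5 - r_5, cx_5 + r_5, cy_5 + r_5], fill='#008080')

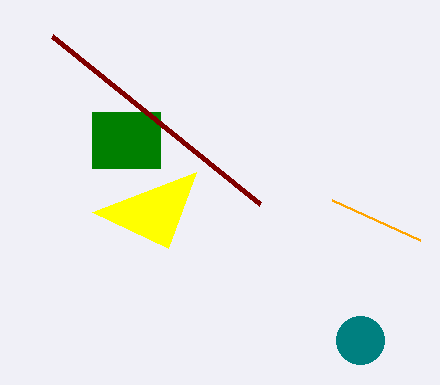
x1_1 = 168
y1_1 = 248
y0_2 = 112
x1_2 = 160
y1_2 = 168
x0_3 = 52
y0_3 = 36
x1_4 = 420
y1_4 = 240
cx_5 = 360
cy_5 = 340
r_5 = 24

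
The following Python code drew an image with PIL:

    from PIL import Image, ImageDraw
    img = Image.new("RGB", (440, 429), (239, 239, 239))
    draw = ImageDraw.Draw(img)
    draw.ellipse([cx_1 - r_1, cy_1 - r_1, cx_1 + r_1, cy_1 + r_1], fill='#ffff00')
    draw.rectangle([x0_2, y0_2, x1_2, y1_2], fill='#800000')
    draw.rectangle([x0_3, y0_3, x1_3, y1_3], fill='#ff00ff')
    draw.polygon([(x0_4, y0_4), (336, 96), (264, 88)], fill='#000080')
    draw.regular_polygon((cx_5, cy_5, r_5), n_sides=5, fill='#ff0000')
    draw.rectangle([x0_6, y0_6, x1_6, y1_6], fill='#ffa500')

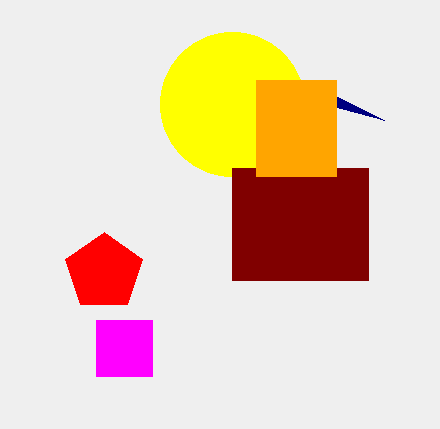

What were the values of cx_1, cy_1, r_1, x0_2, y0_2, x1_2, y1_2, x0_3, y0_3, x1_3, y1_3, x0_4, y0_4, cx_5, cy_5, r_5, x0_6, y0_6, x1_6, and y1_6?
cx_1 = 232; cy_1 = 104; r_1 = 72; x0_2 = 232; y0_2 = 168; x1_2 = 368; y1_2 = 280; x0_3 = 96; y0_3 = 320; x1_3 = 152; y1_3 = 376; x0_4 = 384; y0_4 = 120; cx_5 = 104; cy_5 = 272; r_5 = 40; x0_6 = 256; y0_6 = 80; x1_6 = 336; y1_6 = 176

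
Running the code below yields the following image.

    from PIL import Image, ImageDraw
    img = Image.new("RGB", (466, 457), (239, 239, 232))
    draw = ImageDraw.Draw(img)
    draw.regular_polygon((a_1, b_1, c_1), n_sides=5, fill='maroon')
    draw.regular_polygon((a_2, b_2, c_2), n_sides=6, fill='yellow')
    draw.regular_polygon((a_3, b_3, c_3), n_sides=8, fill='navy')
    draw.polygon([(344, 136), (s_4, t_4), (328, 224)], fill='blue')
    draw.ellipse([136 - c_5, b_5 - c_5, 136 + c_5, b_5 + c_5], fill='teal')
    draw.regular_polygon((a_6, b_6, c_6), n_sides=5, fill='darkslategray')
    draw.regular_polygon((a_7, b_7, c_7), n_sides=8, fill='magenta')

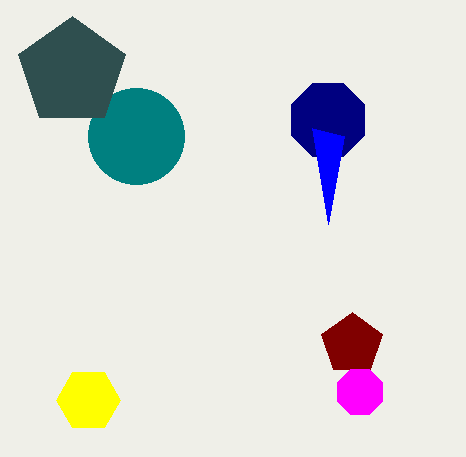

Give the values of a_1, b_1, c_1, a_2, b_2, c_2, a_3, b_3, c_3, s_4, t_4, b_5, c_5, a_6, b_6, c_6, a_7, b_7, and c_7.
a_1 = 352
b_1 = 344
c_1 = 32
a_2 = 88
b_2 = 400
c_2 = 32
a_3 = 328
b_3 = 120
c_3 = 40
s_4 = 312
t_4 = 128
b_5 = 136
c_5 = 48
a_6 = 72
b_6 = 72
c_6 = 56
a_7 = 360
b_7 = 392
c_7 = 24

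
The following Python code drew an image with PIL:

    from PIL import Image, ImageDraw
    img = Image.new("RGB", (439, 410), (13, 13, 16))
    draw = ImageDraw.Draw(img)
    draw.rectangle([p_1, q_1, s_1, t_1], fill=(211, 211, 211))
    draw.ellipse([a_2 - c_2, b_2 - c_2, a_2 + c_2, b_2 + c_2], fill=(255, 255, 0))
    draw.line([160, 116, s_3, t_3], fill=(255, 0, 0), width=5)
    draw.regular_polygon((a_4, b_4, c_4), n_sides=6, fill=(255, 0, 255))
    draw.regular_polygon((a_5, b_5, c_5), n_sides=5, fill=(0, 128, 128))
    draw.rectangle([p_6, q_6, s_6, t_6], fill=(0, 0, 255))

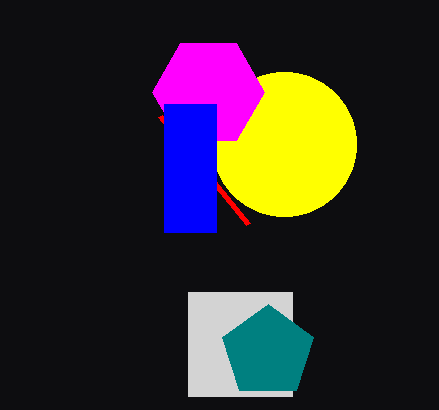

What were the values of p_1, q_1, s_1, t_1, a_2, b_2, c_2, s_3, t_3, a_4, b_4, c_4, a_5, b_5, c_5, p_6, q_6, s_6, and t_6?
p_1 = 188, q_1 = 292, s_1 = 292, t_1 = 396, a_2 = 284, b_2 = 144, c_2 = 72, s_3 = 248, t_3 = 224, a_4 = 208, b_4 = 92, c_4 = 56, a_5 = 268, b_5 = 352, c_5 = 48, p_6 = 164, q_6 = 104, s_6 = 216, t_6 = 232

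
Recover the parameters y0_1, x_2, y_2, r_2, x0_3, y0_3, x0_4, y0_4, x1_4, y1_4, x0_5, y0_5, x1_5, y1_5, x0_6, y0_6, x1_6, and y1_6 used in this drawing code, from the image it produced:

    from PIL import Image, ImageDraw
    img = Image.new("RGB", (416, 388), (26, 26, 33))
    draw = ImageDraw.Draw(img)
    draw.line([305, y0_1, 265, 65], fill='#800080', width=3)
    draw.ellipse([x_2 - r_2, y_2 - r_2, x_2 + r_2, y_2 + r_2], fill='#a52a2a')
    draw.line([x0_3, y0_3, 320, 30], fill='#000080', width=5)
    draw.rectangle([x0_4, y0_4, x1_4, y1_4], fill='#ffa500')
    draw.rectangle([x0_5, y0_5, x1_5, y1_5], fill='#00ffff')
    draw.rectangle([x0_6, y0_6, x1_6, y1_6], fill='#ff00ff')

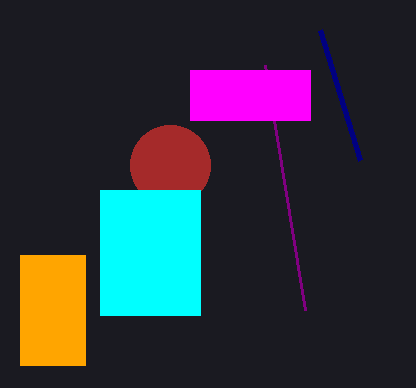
y0_1 = 310; x_2 = 170; y_2 = 165; r_2 = 40; x0_3 = 360; y0_3 = 160; x0_4 = 20; y0_4 = 255; x1_4 = 85; y1_4 = 365; x0_5 = 100; y0_5 = 190; x1_5 = 200; y1_5 = 315; x0_6 = 190; y0_6 = 70; x1_6 = 310; y1_6 = 120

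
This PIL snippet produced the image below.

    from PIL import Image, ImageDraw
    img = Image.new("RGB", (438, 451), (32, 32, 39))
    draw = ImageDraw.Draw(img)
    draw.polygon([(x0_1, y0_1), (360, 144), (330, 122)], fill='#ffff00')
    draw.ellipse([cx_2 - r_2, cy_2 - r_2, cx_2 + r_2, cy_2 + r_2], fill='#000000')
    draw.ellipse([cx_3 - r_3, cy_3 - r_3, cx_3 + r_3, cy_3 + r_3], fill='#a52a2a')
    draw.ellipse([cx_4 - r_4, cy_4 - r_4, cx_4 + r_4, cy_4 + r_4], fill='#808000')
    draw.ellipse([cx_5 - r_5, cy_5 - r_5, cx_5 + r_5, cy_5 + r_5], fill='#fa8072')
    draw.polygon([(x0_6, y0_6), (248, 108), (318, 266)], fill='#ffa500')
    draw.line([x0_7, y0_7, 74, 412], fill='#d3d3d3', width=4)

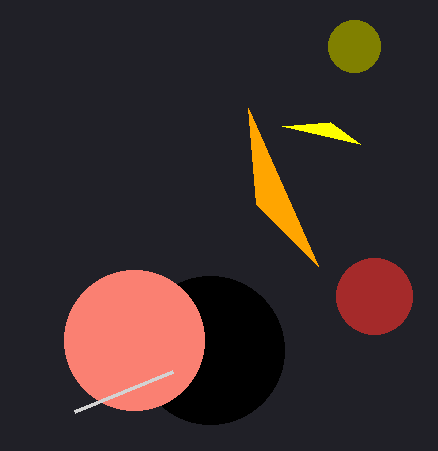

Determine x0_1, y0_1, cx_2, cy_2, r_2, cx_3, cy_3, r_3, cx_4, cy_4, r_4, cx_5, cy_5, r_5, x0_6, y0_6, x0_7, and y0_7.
x0_1 = 282, y0_1 = 126, cx_2 = 210, cy_2 = 350, r_2 = 74, cx_3 = 374, cy_3 = 296, r_3 = 38, cx_4 = 354, cy_4 = 46, r_4 = 26, cx_5 = 134, cy_5 = 340, r_5 = 70, x0_6 = 256, y0_6 = 204, x0_7 = 172, y0_7 = 372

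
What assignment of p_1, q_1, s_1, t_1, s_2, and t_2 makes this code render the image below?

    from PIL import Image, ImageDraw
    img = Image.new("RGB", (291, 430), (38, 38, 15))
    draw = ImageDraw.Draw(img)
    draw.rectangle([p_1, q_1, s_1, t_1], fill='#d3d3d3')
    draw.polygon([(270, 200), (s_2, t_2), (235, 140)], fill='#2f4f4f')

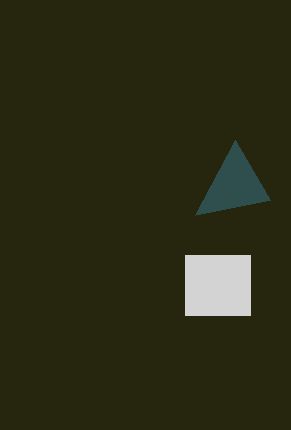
p_1 = 185; q_1 = 255; s_1 = 250; t_1 = 315; s_2 = 195; t_2 = 215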